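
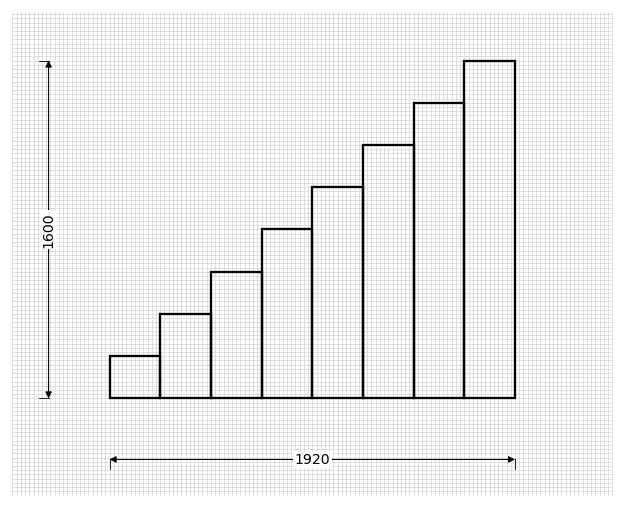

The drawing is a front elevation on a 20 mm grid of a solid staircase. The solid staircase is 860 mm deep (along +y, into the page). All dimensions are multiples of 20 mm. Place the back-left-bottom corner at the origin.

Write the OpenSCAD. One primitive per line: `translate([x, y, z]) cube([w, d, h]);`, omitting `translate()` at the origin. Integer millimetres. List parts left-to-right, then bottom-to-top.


cube([240, 860, 200]);
translate([240, 0, 0]) cube([240, 860, 400]);
translate([480, 0, 0]) cube([240, 860, 600]);
translate([720, 0, 0]) cube([240, 860, 800]);
translate([960, 0, 0]) cube([240, 860, 1000]);
translate([1200, 0, 0]) cube([240, 860, 1200]);
translate([1440, 0, 0]) cube([240, 860, 1400]);
translate([1680, 0, 0]) cube([240, 860, 1600]);


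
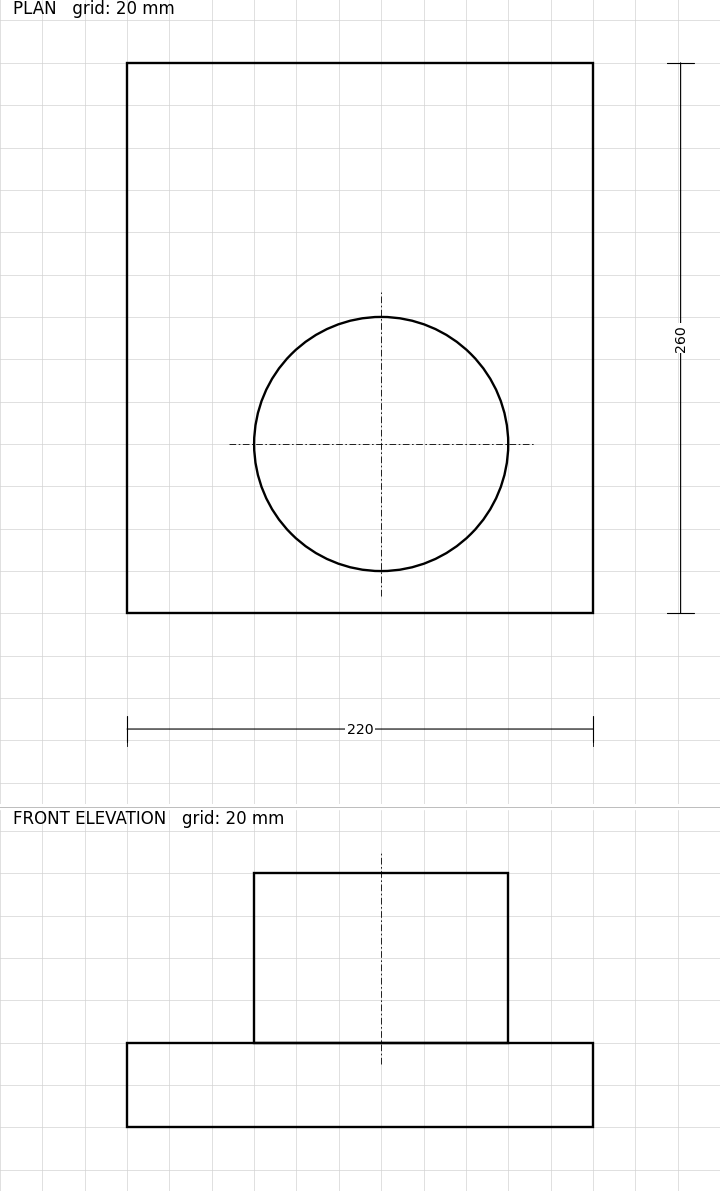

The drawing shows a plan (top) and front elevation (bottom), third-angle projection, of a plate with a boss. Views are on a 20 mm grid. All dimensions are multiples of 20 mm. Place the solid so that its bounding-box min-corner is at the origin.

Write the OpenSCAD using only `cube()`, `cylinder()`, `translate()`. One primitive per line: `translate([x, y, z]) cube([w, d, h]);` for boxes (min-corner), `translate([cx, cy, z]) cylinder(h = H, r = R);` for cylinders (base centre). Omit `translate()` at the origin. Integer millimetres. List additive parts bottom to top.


cube([220, 260, 40]);
translate([120, 80, 40]) cylinder(h = 80, r = 60);


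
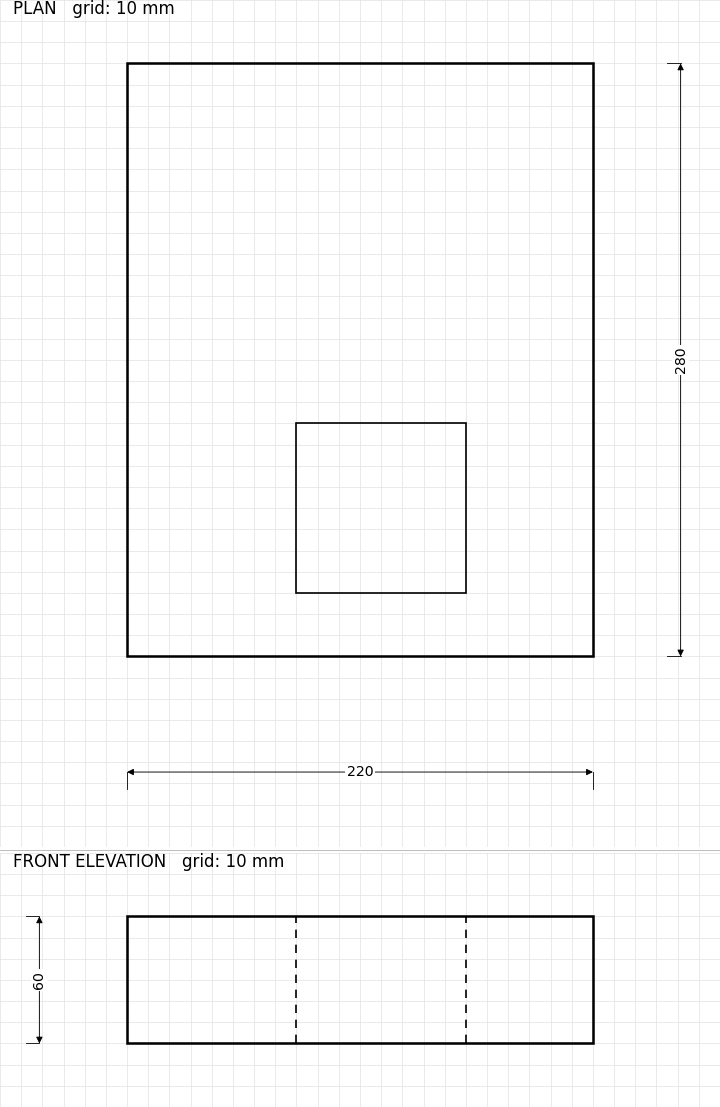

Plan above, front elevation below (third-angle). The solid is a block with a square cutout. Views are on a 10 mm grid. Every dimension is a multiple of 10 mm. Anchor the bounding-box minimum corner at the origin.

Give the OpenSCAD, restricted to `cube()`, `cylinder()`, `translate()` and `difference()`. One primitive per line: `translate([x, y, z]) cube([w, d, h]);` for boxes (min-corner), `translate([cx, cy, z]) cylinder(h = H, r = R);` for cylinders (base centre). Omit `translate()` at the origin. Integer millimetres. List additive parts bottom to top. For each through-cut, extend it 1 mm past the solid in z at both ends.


difference() {
  cube([220, 280, 60]);
  translate([80, 30, -1]) cube([80, 80, 62]);
}


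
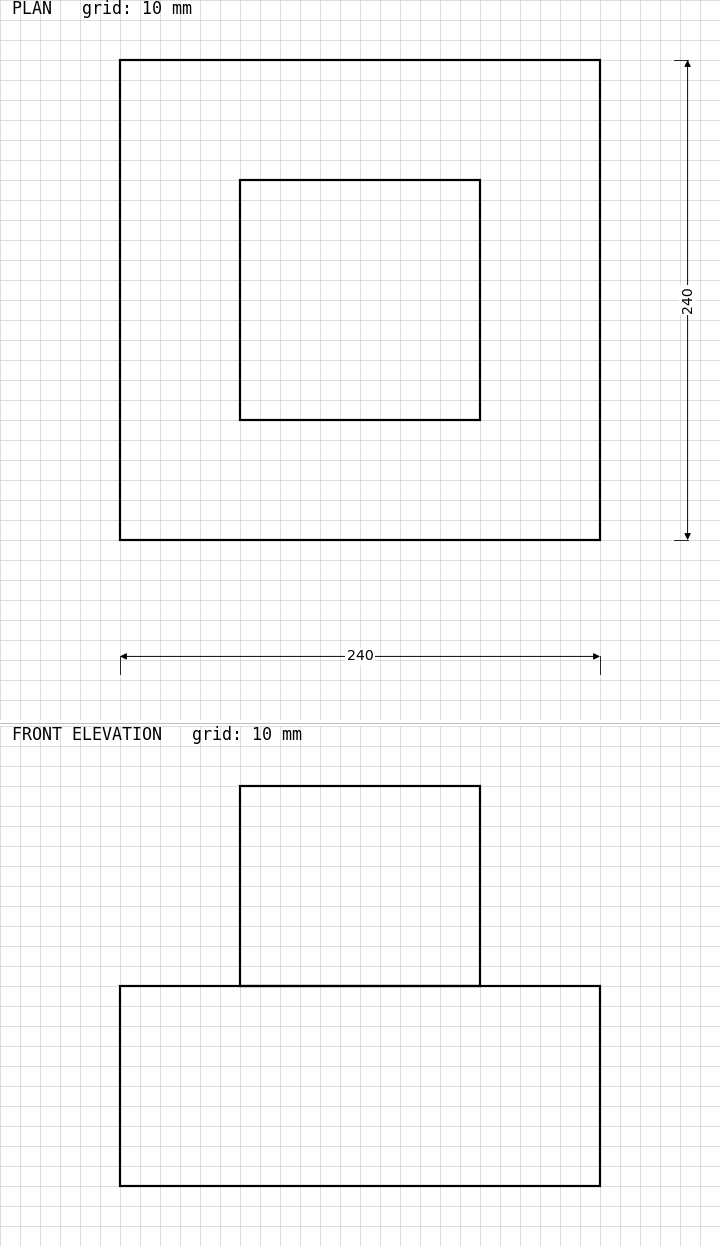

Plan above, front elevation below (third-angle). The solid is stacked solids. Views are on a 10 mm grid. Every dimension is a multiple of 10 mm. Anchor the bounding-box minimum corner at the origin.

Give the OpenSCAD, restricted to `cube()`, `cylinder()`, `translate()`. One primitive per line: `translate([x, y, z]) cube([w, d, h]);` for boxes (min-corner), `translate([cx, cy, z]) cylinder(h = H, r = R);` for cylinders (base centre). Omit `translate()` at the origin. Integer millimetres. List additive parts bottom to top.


cube([240, 240, 100]);
translate([60, 60, 100]) cube([120, 120, 100]);


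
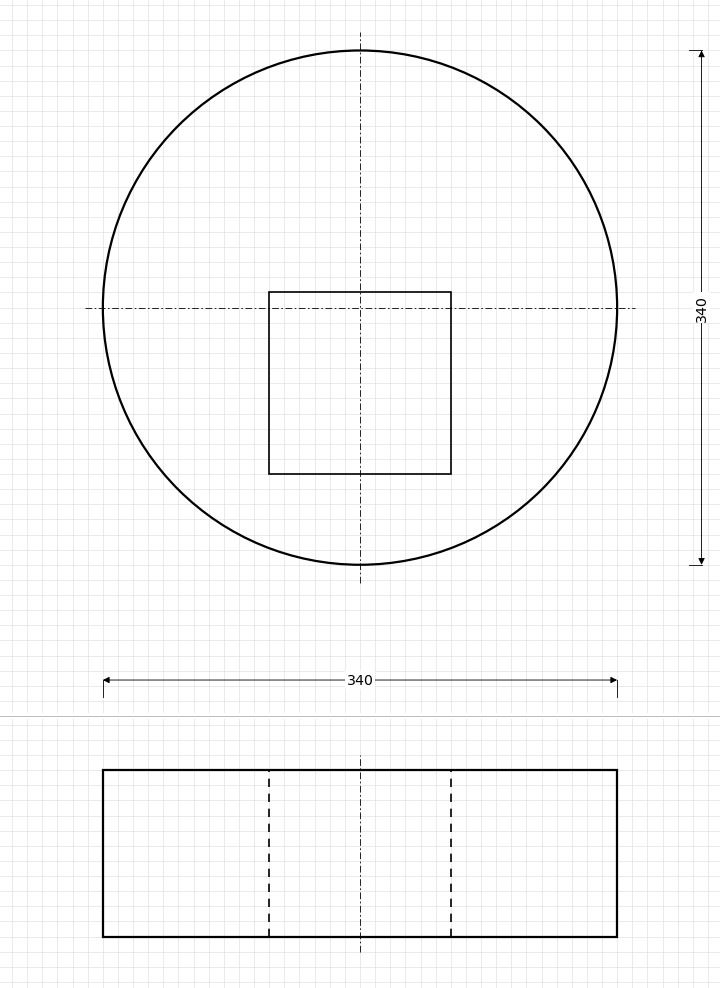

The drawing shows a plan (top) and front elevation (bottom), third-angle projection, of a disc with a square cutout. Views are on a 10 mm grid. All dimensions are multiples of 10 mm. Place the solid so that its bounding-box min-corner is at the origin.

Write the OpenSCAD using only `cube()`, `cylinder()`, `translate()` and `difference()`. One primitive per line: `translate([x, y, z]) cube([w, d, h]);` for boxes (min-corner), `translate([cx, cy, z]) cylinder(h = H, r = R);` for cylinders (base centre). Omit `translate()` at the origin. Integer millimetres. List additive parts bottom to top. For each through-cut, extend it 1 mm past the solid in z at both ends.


difference() {
  translate([170, 170, 0]) cylinder(h = 110, r = 170);
  translate([110, 60, -1]) cube([120, 120, 112]);
}


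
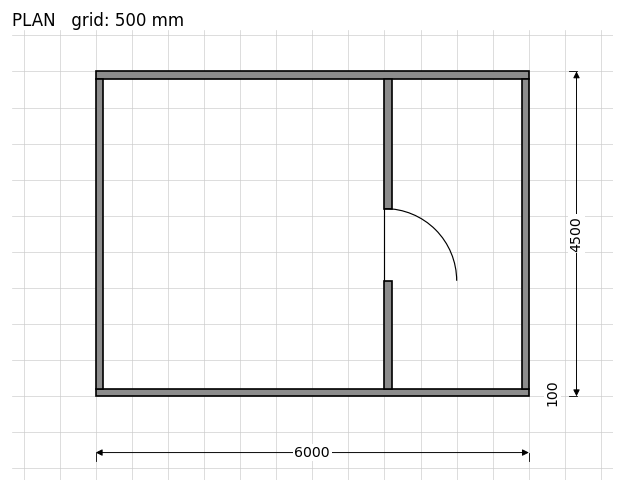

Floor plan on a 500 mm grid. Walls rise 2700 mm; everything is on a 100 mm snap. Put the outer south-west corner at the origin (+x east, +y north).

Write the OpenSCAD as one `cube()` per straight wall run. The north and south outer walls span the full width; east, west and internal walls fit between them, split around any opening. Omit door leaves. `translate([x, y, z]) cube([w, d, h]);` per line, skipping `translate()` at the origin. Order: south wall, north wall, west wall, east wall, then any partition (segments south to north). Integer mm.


cube([6000, 100, 2700]);
translate([0, 4400, 0]) cube([6000, 100, 2700]);
translate([0, 100, 0]) cube([100, 4300, 2700]);
translate([5900, 100, 0]) cube([100, 4300, 2700]);
translate([4000, 100, 0]) cube([100, 1500, 2700]);
translate([4000, 2600, 0]) cube([100, 1800, 2700]);


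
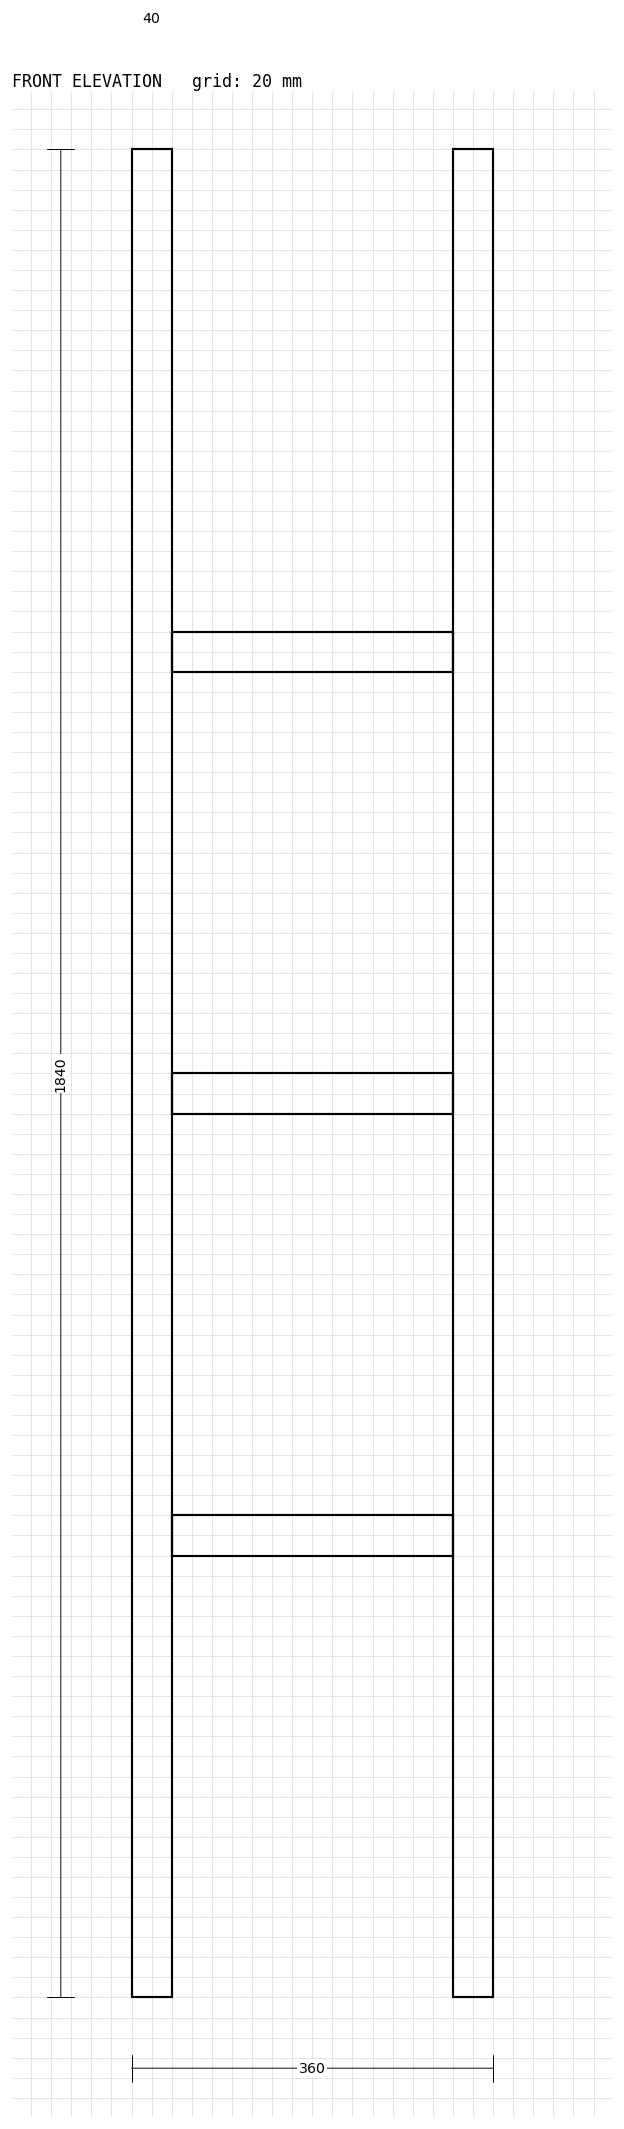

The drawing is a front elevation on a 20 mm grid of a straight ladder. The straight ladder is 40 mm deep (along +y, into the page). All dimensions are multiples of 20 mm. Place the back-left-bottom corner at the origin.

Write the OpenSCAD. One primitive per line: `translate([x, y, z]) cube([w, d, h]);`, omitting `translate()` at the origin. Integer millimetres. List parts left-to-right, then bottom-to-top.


cube([40, 40, 1840]);
translate([40, 0, 440]) cube([280, 40, 40]);
translate([40, 0, 880]) cube([280, 40, 40]);
translate([40, 0, 1320]) cube([280, 40, 40]);
translate([320, 0, 0]) cube([40, 40, 1840]);


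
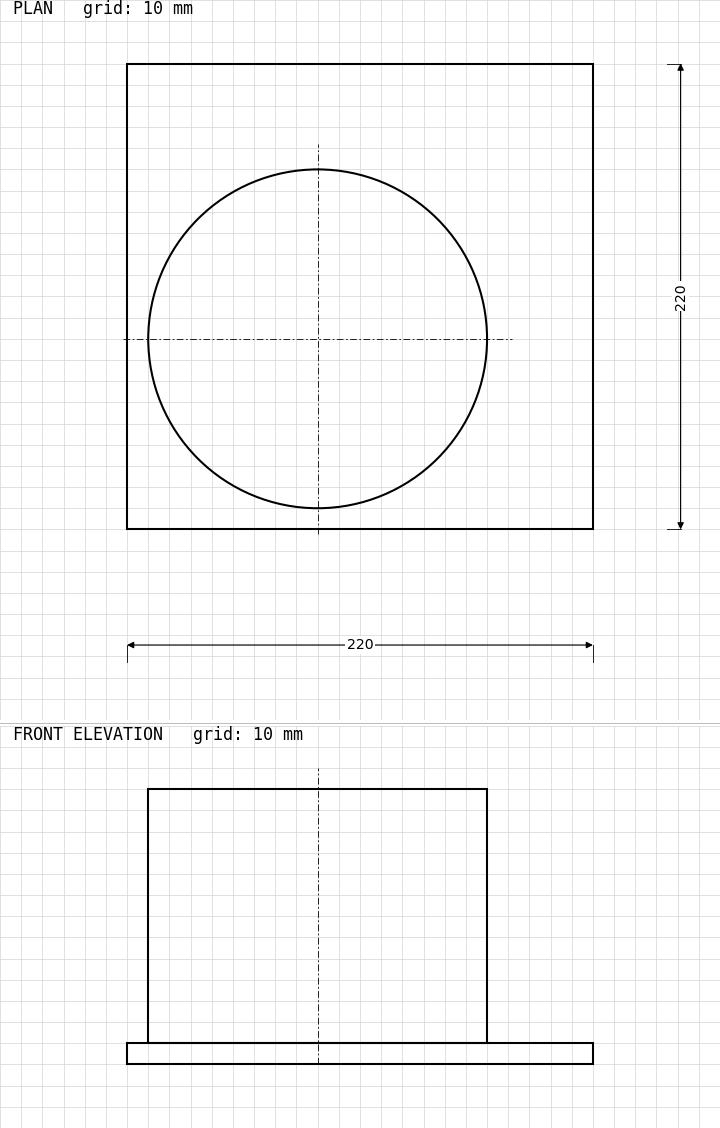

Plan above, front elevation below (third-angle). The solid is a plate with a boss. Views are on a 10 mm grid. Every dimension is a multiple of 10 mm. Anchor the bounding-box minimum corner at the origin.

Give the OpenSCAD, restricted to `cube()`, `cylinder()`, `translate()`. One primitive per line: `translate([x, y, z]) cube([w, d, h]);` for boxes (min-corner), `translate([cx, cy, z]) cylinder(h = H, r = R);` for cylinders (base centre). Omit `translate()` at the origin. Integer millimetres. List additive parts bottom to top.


cube([220, 220, 10]);
translate([90, 90, 10]) cylinder(h = 120, r = 80);


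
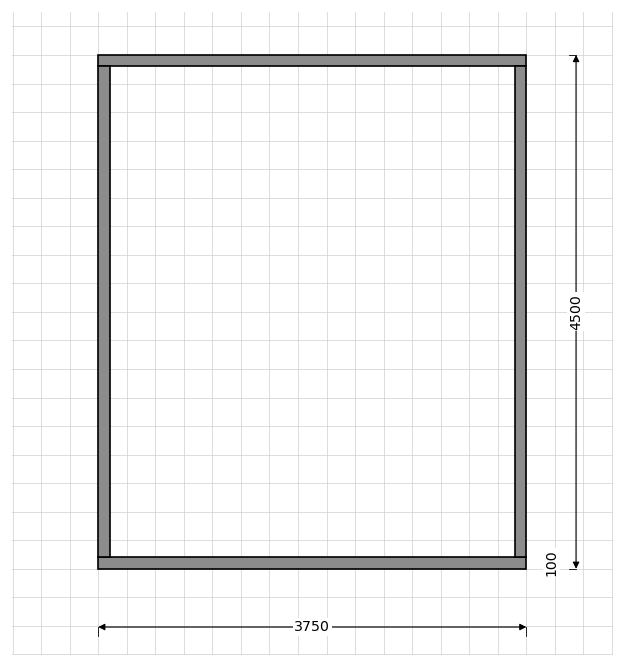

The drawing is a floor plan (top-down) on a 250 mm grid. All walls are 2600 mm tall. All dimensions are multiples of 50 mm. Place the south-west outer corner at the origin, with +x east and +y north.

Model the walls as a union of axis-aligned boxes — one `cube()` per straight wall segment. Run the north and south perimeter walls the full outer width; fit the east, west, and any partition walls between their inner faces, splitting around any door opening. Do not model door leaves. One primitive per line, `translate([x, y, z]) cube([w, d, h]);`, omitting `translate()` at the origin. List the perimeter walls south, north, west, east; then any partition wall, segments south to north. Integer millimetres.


cube([3750, 100, 2600]);
translate([0, 4400, 0]) cube([3750, 100, 2600]);
translate([0, 100, 0]) cube([100, 4300, 2600]);
translate([3650, 100, 0]) cube([100, 4300, 2600]);


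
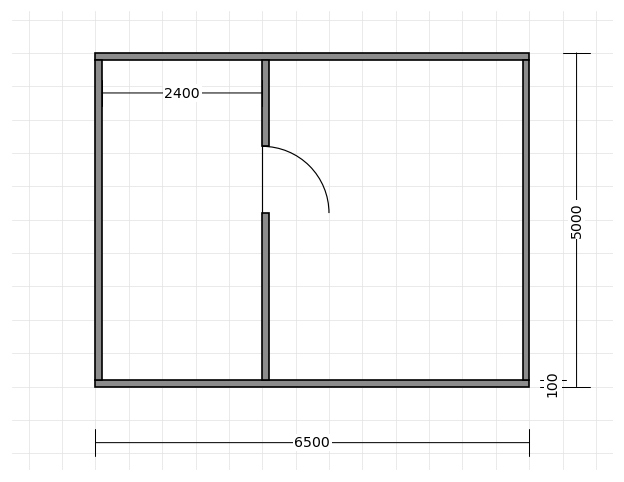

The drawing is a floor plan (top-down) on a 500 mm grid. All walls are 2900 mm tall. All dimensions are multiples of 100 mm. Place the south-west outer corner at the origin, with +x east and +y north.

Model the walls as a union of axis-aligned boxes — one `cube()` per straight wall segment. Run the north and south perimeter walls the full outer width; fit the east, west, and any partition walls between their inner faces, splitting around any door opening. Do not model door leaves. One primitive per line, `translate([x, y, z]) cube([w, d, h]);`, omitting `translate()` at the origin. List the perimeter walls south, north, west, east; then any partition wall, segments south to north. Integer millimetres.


cube([6500, 100, 2900]);
translate([0, 4900, 0]) cube([6500, 100, 2900]);
translate([0, 100, 0]) cube([100, 4800, 2900]);
translate([6400, 100, 0]) cube([100, 4800, 2900]);
translate([2500, 100, 0]) cube([100, 2500, 2900]);
translate([2500, 3600, 0]) cube([100, 1300, 2900]);


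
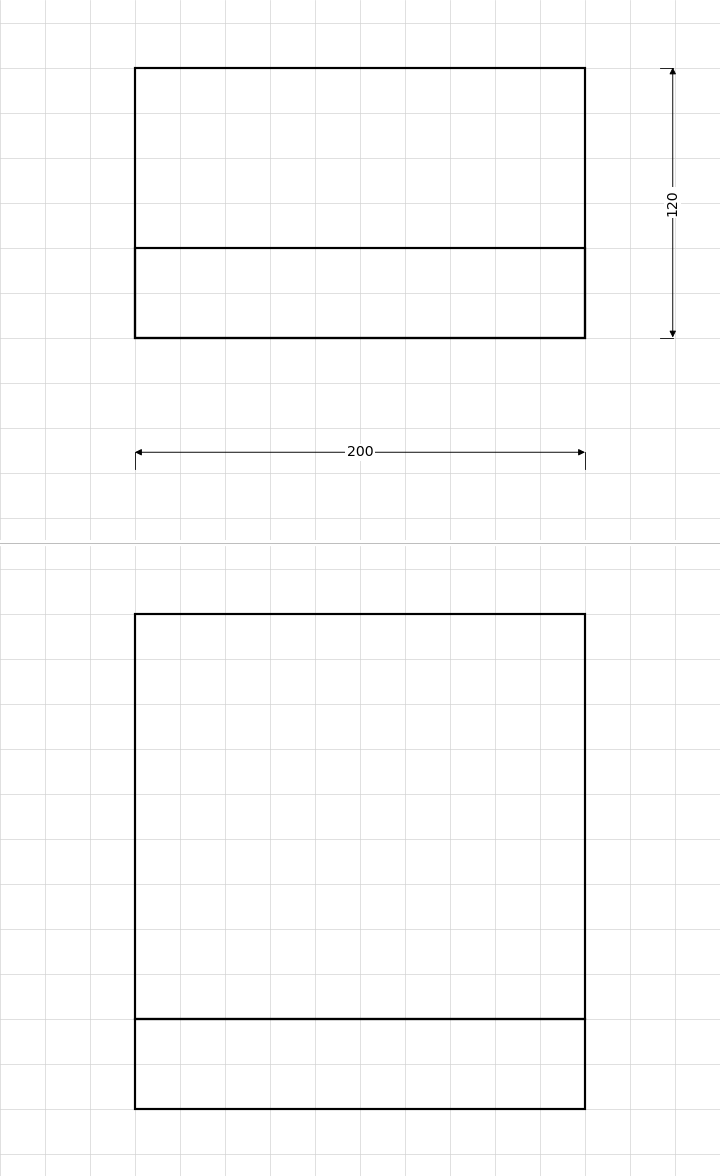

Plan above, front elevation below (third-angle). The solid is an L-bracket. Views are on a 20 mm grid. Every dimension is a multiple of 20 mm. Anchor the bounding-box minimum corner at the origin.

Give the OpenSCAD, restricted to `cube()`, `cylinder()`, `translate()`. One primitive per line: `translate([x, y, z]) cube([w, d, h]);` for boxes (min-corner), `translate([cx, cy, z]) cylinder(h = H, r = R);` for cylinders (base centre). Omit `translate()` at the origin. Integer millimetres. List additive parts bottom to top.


cube([200, 120, 40]);
translate([0, 0, 40]) cube([200, 40, 180]);


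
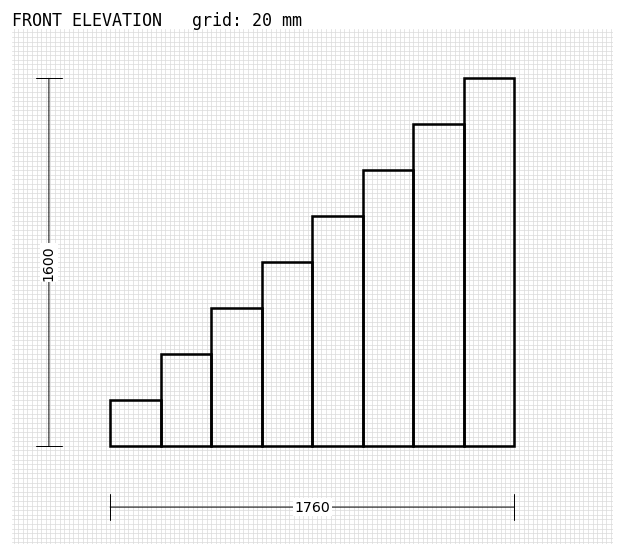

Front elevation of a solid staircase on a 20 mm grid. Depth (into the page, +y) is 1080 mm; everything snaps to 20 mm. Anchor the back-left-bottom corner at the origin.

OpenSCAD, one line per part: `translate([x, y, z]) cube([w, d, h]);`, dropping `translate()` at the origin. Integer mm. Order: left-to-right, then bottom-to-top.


cube([220, 1080, 200]);
translate([220, 0, 0]) cube([220, 1080, 400]);
translate([440, 0, 0]) cube([220, 1080, 600]);
translate([660, 0, 0]) cube([220, 1080, 800]);
translate([880, 0, 0]) cube([220, 1080, 1000]);
translate([1100, 0, 0]) cube([220, 1080, 1200]);
translate([1320, 0, 0]) cube([220, 1080, 1400]);
translate([1540, 0, 0]) cube([220, 1080, 1600]);


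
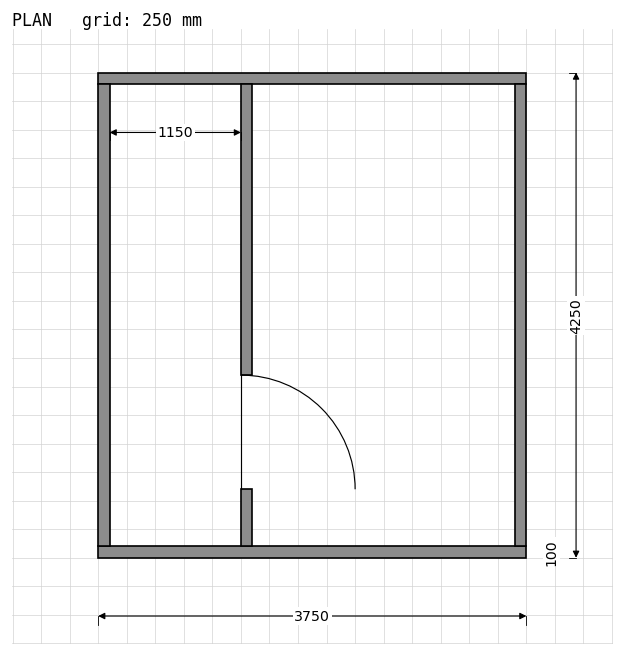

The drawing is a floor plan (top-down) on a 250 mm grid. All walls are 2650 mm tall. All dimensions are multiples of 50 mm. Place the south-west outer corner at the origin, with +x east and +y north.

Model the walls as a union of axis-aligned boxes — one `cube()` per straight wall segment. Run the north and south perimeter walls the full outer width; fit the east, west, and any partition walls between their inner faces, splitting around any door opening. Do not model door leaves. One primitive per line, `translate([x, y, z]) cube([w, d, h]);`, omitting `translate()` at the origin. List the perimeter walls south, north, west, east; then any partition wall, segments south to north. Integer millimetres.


cube([3750, 100, 2650]);
translate([0, 4150, 0]) cube([3750, 100, 2650]);
translate([0, 100, 0]) cube([100, 4050, 2650]);
translate([3650, 100, 0]) cube([100, 4050, 2650]);
translate([1250, 100, 0]) cube([100, 500, 2650]);
translate([1250, 1600, 0]) cube([100, 2550, 2650]);


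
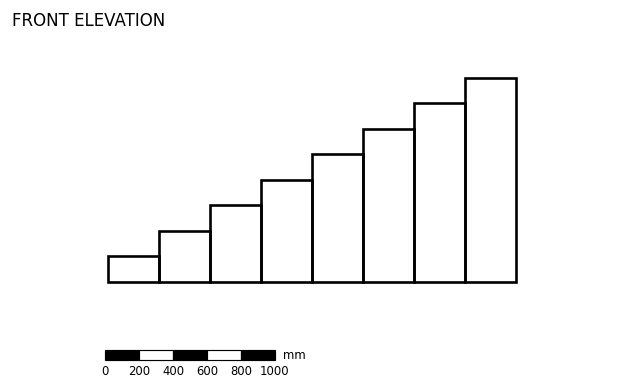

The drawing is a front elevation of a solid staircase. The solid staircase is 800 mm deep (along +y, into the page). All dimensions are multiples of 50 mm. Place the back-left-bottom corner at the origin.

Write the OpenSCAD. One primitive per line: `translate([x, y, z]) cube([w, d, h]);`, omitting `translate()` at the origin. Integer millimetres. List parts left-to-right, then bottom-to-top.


cube([300, 800, 150]);
translate([300, 0, 0]) cube([300, 800, 300]);
translate([600, 0, 0]) cube([300, 800, 450]);
translate([900, 0, 0]) cube([300, 800, 600]);
translate([1200, 0, 0]) cube([300, 800, 750]);
translate([1500, 0, 0]) cube([300, 800, 900]);
translate([1800, 0, 0]) cube([300, 800, 1050]);
translate([2100, 0, 0]) cube([300, 800, 1200]);


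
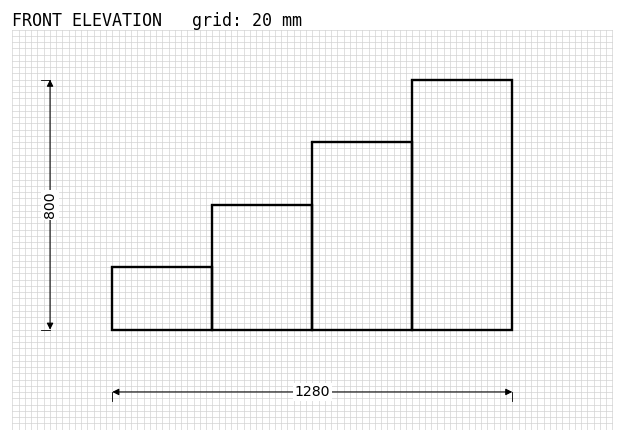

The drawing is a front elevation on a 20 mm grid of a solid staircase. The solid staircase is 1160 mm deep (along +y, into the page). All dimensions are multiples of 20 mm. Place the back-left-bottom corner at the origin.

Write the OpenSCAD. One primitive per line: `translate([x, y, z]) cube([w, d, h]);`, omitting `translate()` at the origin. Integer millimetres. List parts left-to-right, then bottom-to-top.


cube([320, 1160, 200]);
translate([320, 0, 0]) cube([320, 1160, 400]);
translate([640, 0, 0]) cube([320, 1160, 600]);
translate([960, 0, 0]) cube([320, 1160, 800]);


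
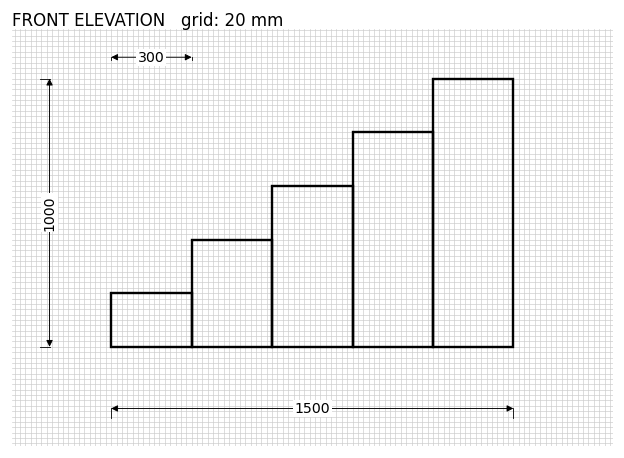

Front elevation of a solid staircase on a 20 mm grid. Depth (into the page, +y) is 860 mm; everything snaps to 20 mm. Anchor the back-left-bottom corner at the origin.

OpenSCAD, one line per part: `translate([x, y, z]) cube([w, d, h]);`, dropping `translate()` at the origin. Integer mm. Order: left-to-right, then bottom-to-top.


cube([300, 860, 200]);
translate([300, 0, 0]) cube([300, 860, 400]);
translate([600, 0, 0]) cube([300, 860, 600]);
translate([900, 0, 0]) cube([300, 860, 800]);
translate([1200, 0, 0]) cube([300, 860, 1000]);


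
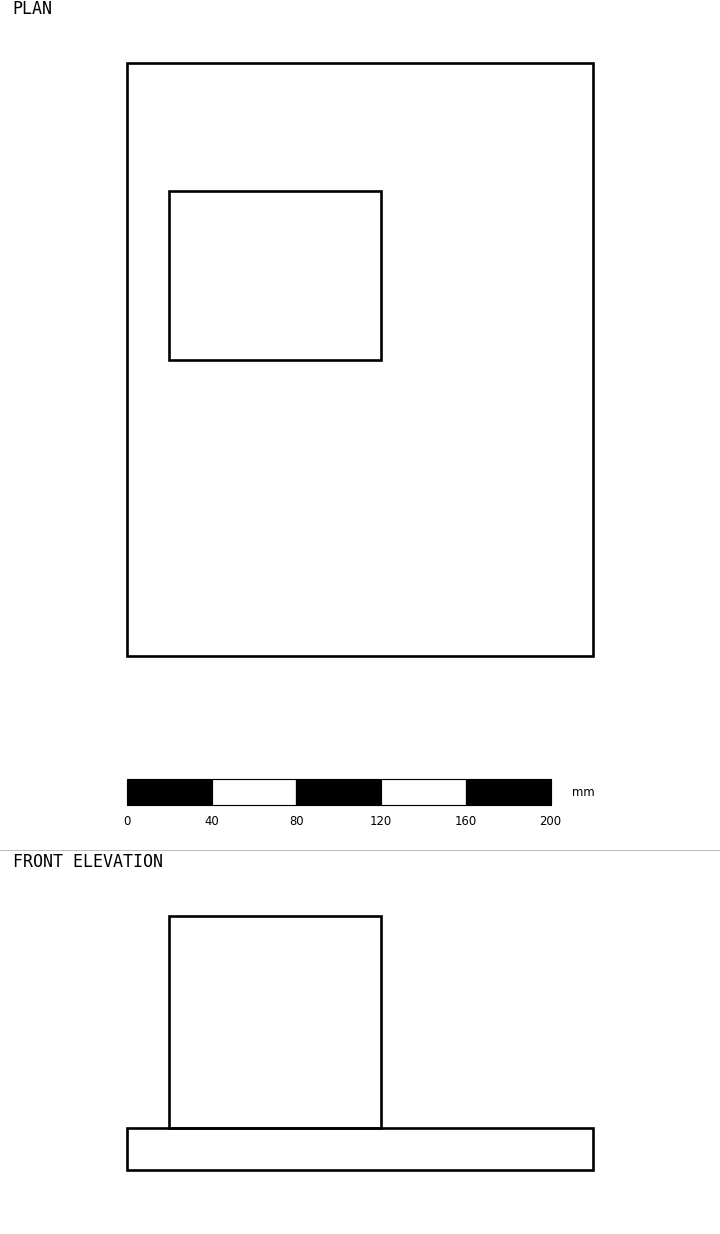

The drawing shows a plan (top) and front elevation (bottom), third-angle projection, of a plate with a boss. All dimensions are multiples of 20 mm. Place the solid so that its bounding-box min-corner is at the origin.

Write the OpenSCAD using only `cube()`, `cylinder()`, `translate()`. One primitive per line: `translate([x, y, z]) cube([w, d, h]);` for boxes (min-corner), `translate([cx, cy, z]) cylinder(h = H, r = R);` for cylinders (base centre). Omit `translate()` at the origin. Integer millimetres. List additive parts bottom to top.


cube([220, 280, 20]);
translate([20, 140, 20]) cube([100, 80, 100]);


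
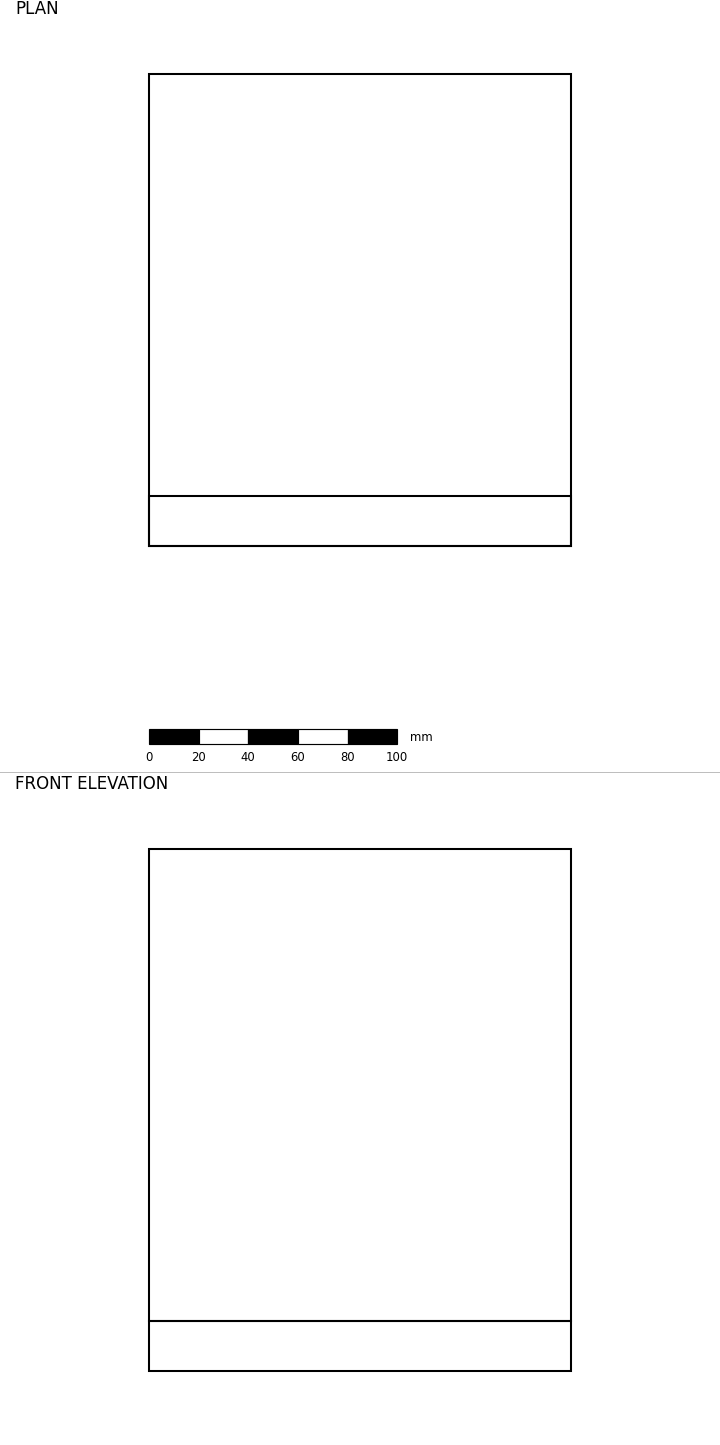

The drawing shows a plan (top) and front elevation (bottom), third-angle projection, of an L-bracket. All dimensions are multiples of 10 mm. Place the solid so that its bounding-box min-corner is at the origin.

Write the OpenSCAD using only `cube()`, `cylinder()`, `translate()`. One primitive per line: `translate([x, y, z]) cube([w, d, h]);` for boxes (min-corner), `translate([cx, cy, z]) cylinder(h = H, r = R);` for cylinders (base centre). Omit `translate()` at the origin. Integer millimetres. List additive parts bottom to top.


cube([170, 190, 20]);
translate([0, 0, 20]) cube([170, 20, 190]);


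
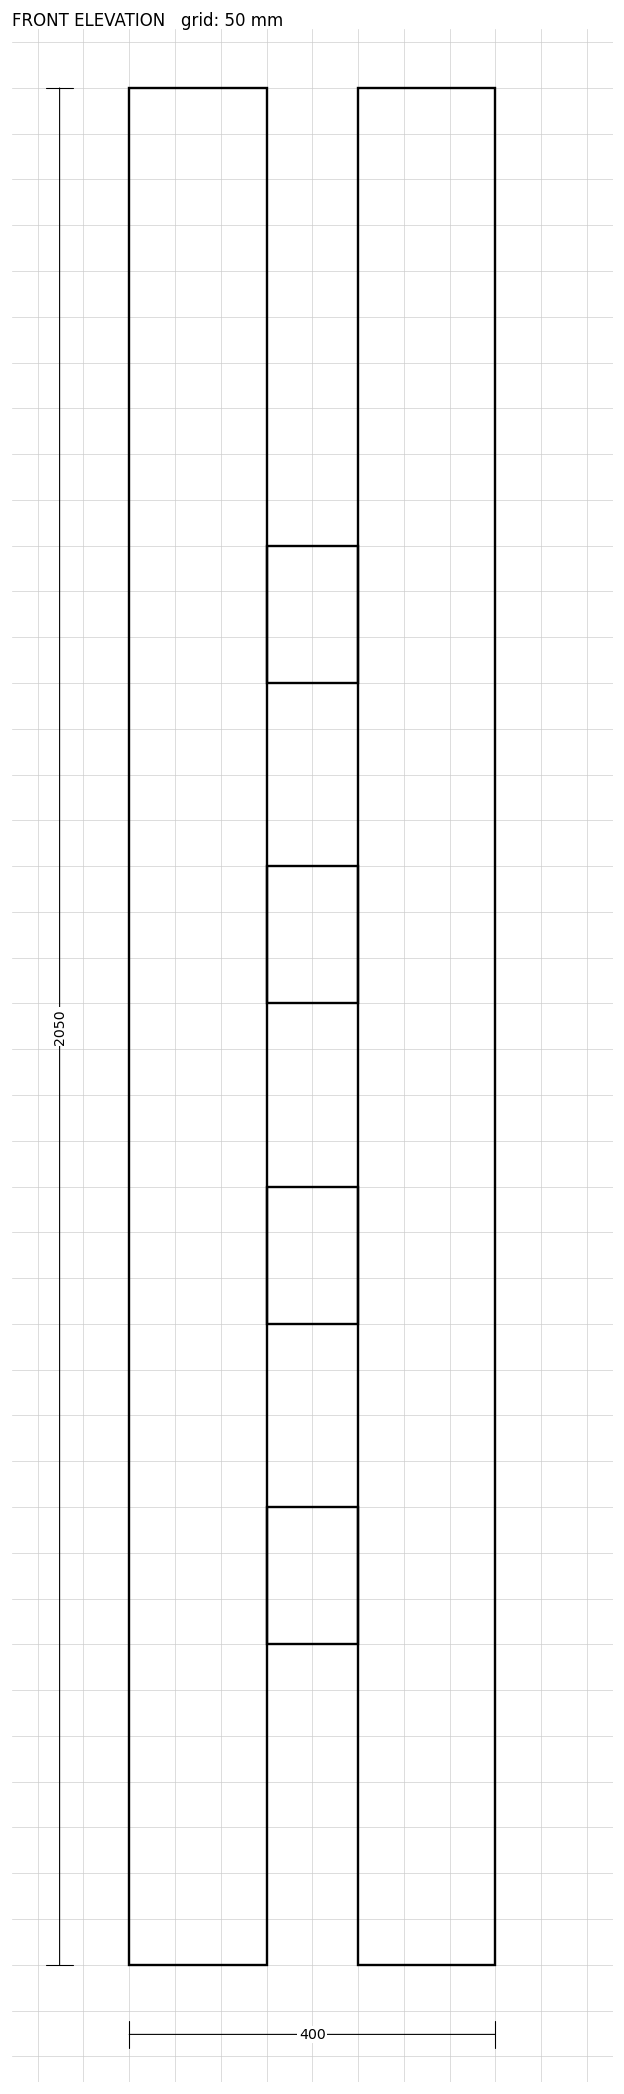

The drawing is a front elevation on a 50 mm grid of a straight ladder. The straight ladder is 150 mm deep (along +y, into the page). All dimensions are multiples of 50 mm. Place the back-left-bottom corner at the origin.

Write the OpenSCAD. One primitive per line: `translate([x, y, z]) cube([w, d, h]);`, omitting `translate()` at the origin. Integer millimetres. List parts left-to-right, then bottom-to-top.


cube([150, 150, 2050]);
translate([150, 0, 350]) cube([100, 150, 150]);
translate([150, 0, 700]) cube([100, 150, 150]);
translate([150, 0, 1050]) cube([100, 150, 150]);
translate([150, 0, 1400]) cube([100, 150, 150]);
translate([250, 0, 0]) cube([150, 150, 2050]);


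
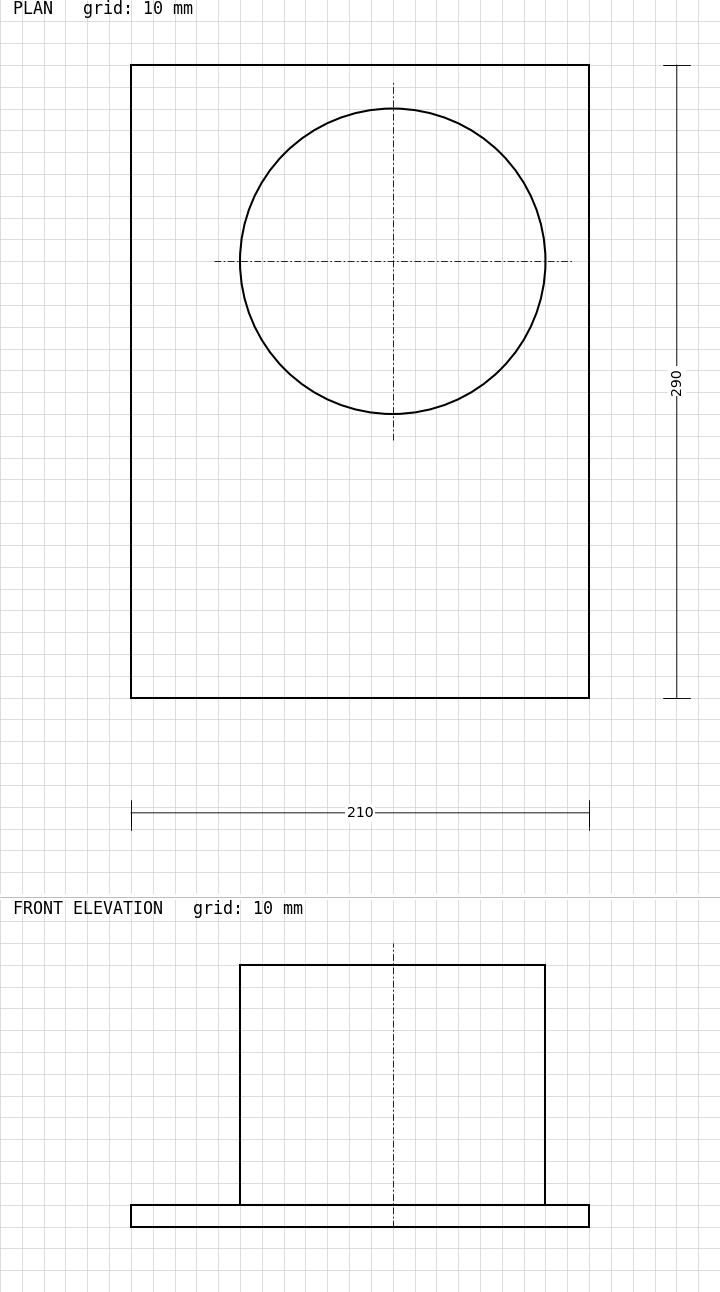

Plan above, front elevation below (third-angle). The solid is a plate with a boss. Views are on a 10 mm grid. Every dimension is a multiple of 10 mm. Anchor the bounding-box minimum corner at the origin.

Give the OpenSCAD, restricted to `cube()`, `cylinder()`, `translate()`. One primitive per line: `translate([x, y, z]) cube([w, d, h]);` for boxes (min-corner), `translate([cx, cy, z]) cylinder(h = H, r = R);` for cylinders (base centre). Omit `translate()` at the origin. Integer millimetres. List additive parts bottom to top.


cube([210, 290, 10]);
translate([120, 200, 10]) cylinder(h = 110, r = 70);


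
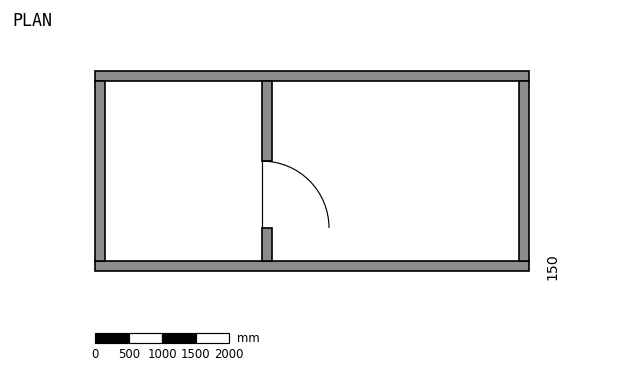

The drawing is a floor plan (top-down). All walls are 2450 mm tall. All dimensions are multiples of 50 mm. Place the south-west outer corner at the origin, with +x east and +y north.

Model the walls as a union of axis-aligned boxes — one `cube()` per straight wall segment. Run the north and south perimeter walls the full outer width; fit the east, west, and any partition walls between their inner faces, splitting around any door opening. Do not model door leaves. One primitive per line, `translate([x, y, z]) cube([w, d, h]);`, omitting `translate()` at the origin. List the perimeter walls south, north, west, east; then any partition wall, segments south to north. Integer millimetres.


cube([6500, 150, 2450]);
translate([0, 2850, 0]) cube([6500, 150, 2450]);
translate([0, 150, 0]) cube([150, 2700, 2450]);
translate([6350, 150, 0]) cube([150, 2700, 2450]);
translate([2500, 150, 0]) cube([150, 500, 2450]);
translate([2500, 1650, 0]) cube([150, 1200, 2450]);


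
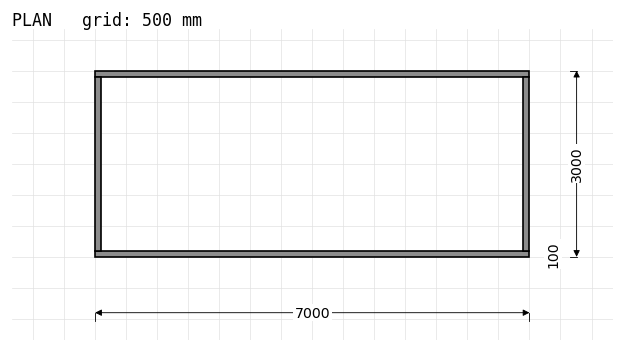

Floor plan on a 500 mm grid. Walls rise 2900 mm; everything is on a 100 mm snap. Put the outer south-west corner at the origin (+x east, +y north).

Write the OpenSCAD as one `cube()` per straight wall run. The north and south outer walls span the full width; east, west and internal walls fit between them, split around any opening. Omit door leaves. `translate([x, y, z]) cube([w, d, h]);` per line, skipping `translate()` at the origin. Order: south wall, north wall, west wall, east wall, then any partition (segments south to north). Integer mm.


cube([7000, 100, 2900]);
translate([0, 2900, 0]) cube([7000, 100, 2900]);
translate([0, 100, 0]) cube([100, 2800, 2900]);
translate([6900, 100, 0]) cube([100, 2800, 2900]);


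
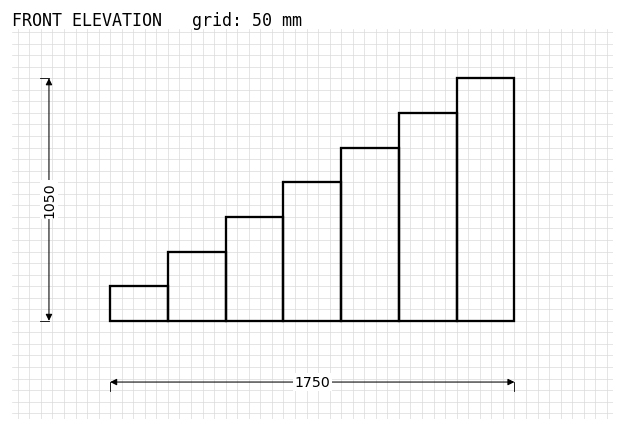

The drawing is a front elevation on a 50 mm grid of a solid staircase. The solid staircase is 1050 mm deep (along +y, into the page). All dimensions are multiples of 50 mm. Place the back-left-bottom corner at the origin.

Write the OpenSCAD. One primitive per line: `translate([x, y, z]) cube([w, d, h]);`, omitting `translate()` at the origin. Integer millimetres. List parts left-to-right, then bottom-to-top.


cube([250, 1050, 150]);
translate([250, 0, 0]) cube([250, 1050, 300]);
translate([500, 0, 0]) cube([250, 1050, 450]);
translate([750, 0, 0]) cube([250, 1050, 600]);
translate([1000, 0, 0]) cube([250, 1050, 750]);
translate([1250, 0, 0]) cube([250, 1050, 900]);
translate([1500, 0, 0]) cube([250, 1050, 1050]);


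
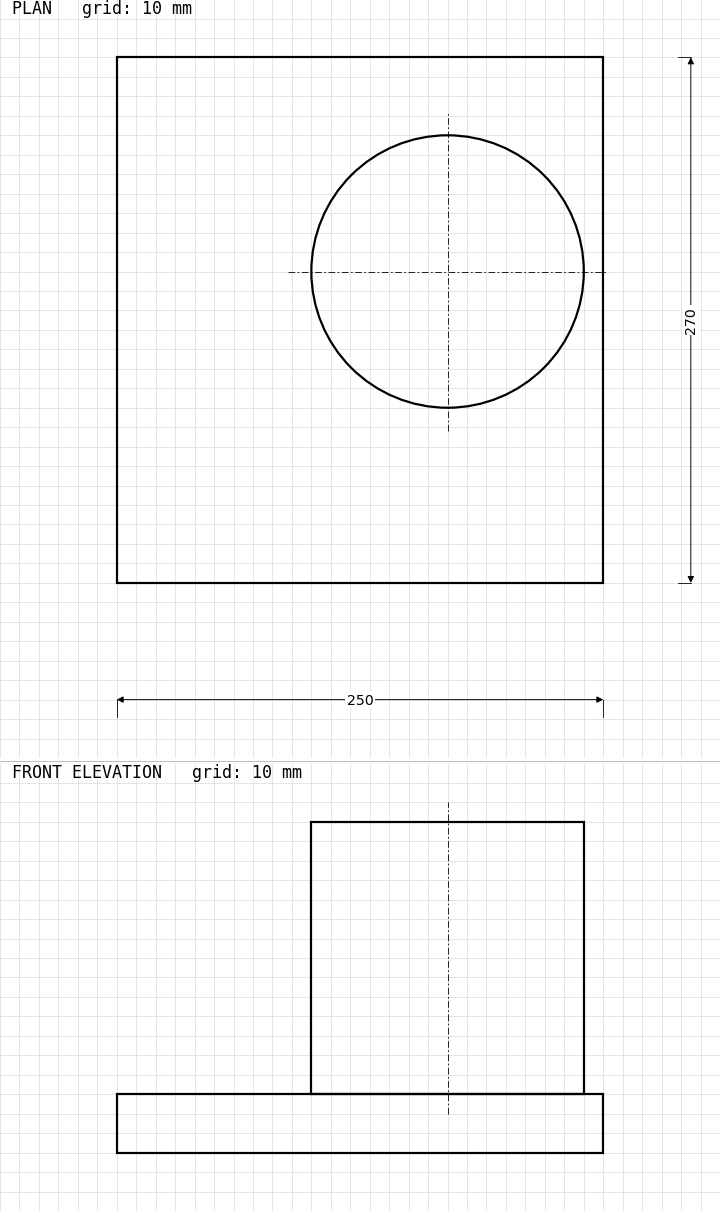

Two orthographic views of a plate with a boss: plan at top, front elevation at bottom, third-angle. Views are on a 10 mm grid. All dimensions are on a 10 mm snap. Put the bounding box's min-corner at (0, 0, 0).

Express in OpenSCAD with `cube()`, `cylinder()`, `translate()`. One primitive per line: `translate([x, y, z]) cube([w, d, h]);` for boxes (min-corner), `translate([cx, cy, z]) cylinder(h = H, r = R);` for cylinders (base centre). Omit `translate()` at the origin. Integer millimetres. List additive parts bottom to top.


cube([250, 270, 30]);
translate([170, 160, 30]) cylinder(h = 140, r = 70);


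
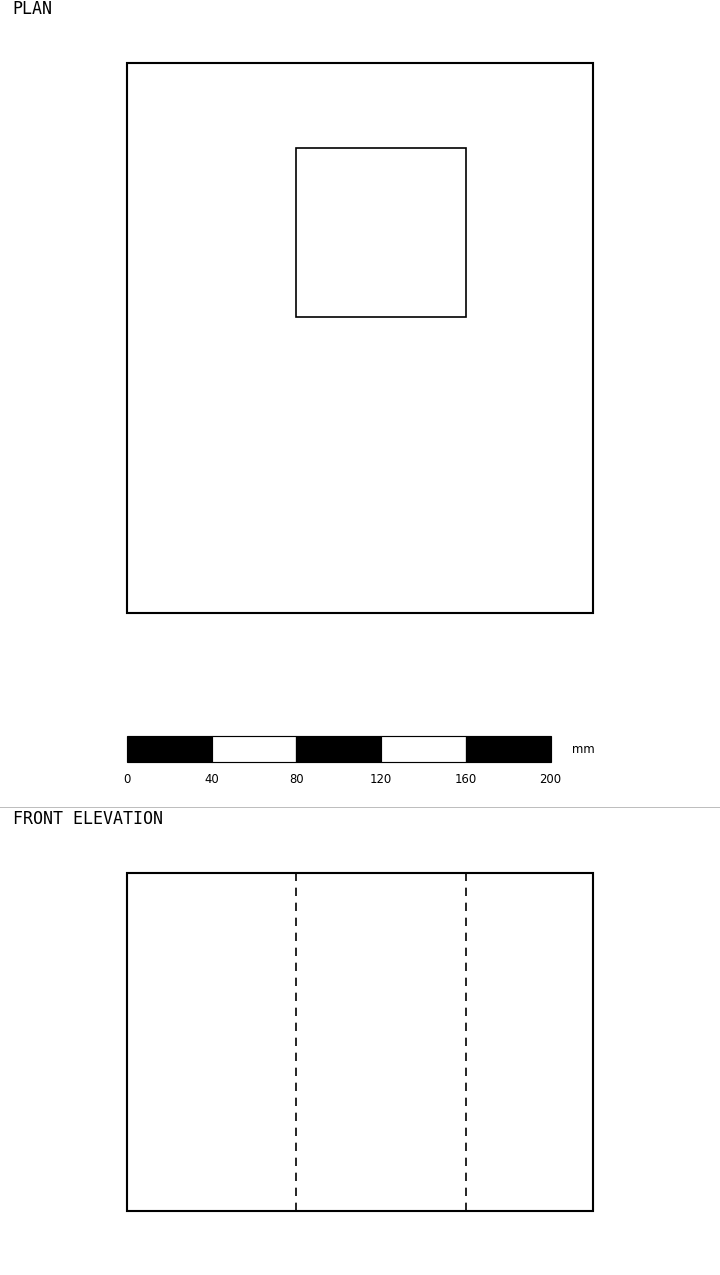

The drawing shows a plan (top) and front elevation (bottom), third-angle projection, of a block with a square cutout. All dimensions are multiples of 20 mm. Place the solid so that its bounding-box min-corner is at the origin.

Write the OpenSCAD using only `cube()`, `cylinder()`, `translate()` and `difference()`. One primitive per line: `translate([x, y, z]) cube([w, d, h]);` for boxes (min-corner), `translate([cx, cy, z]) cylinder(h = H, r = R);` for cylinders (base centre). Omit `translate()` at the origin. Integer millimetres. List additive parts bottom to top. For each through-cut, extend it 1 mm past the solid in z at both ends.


difference() {
  cube([220, 260, 160]);
  translate([80, 140, -1]) cube([80, 80, 162]);
}


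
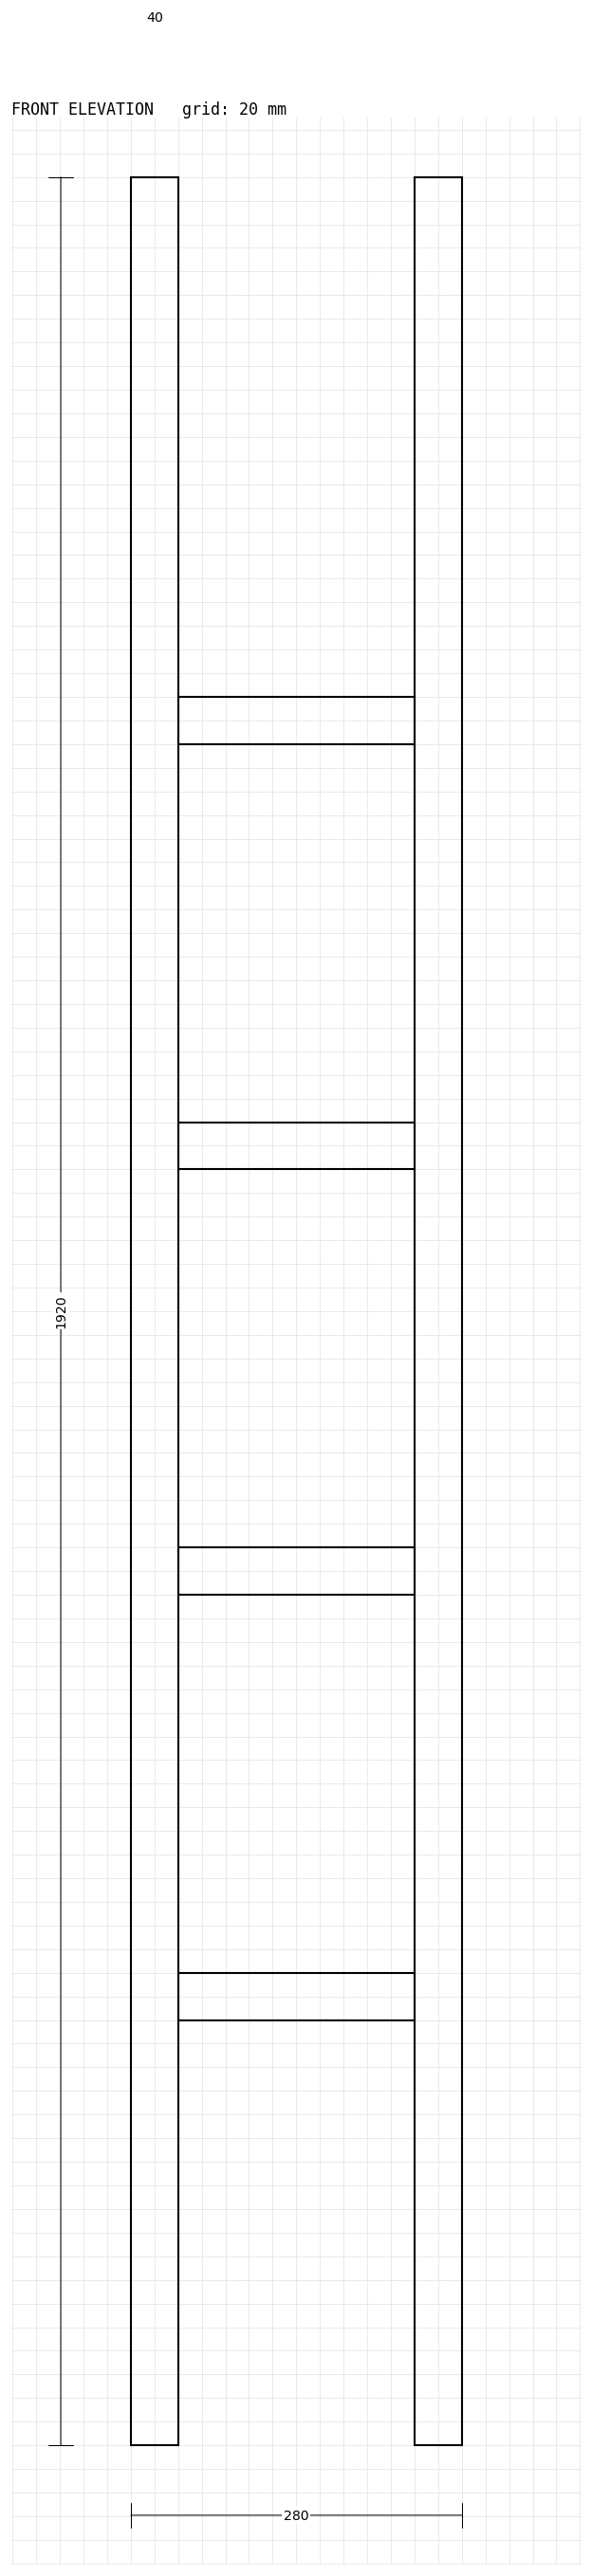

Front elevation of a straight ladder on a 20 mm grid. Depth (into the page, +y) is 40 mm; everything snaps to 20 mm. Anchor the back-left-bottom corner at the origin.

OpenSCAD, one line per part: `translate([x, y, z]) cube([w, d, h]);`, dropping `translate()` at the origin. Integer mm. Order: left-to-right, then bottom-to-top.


cube([40, 40, 1920]);
translate([40, 0, 360]) cube([200, 40, 40]);
translate([40, 0, 720]) cube([200, 40, 40]);
translate([40, 0, 1080]) cube([200, 40, 40]);
translate([40, 0, 1440]) cube([200, 40, 40]);
translate([240, 0, 0]) cube([40, 40, 1920]);


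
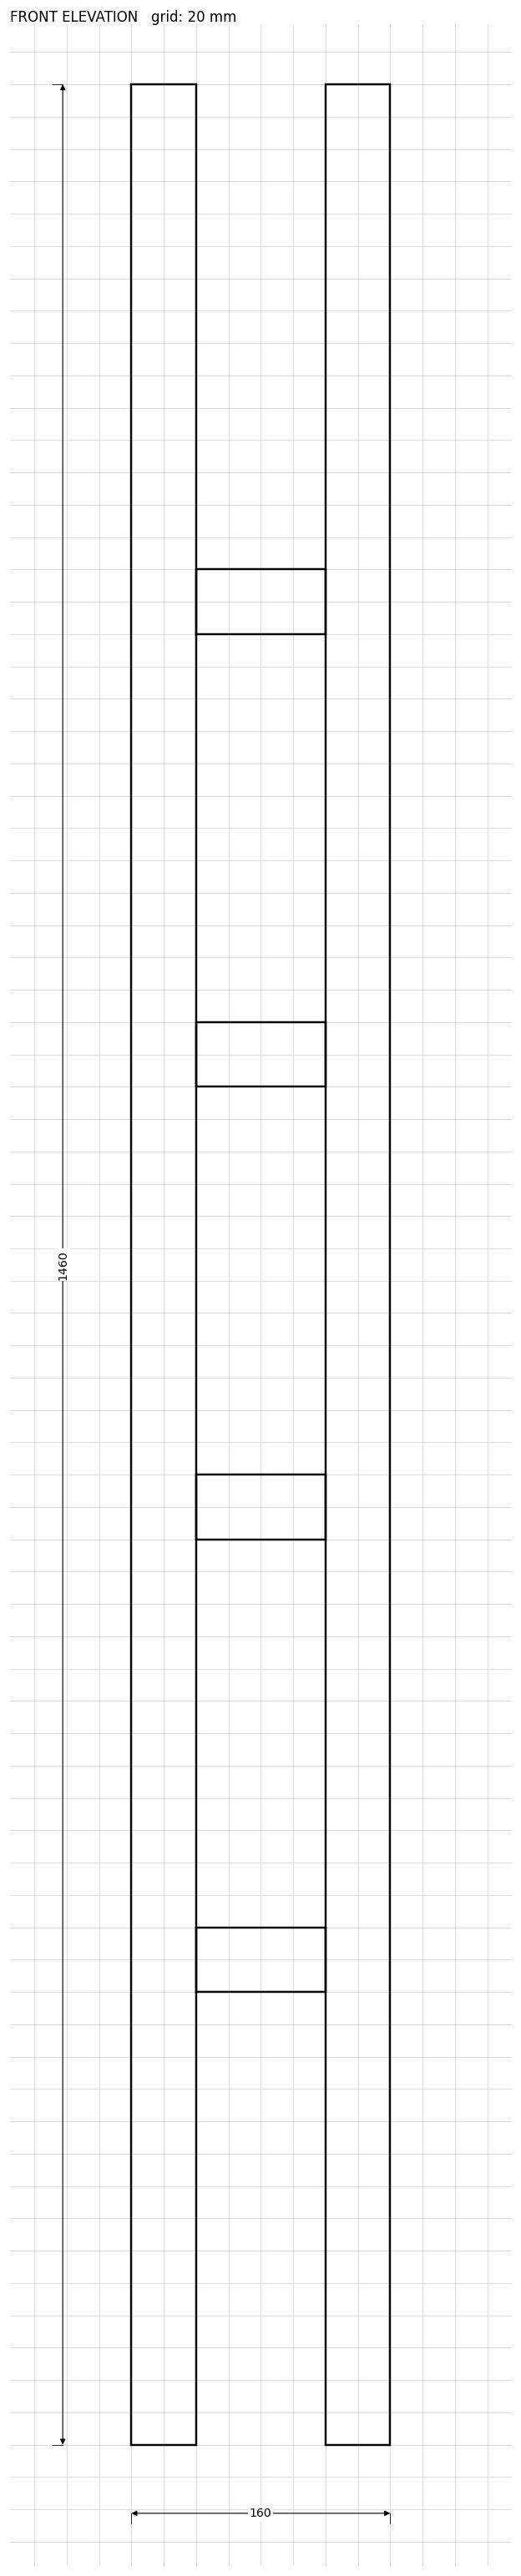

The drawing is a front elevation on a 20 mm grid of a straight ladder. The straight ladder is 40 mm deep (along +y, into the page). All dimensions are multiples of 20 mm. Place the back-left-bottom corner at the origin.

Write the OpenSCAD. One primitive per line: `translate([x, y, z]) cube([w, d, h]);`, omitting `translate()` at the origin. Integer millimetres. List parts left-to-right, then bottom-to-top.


cube([40, 40, 1460]);
translate([40, 0, 280]) cube([80, 40, 40]);
translate([40, 0, 560]) cube([80, 40, 40]);
translate([40, 0, 840]) cube([80, 40, 40]);
translate([40, 0, 1120]) cube([80, 40, 40]);
translate([120, 0, 0]) cube([40, 40, 1460]);


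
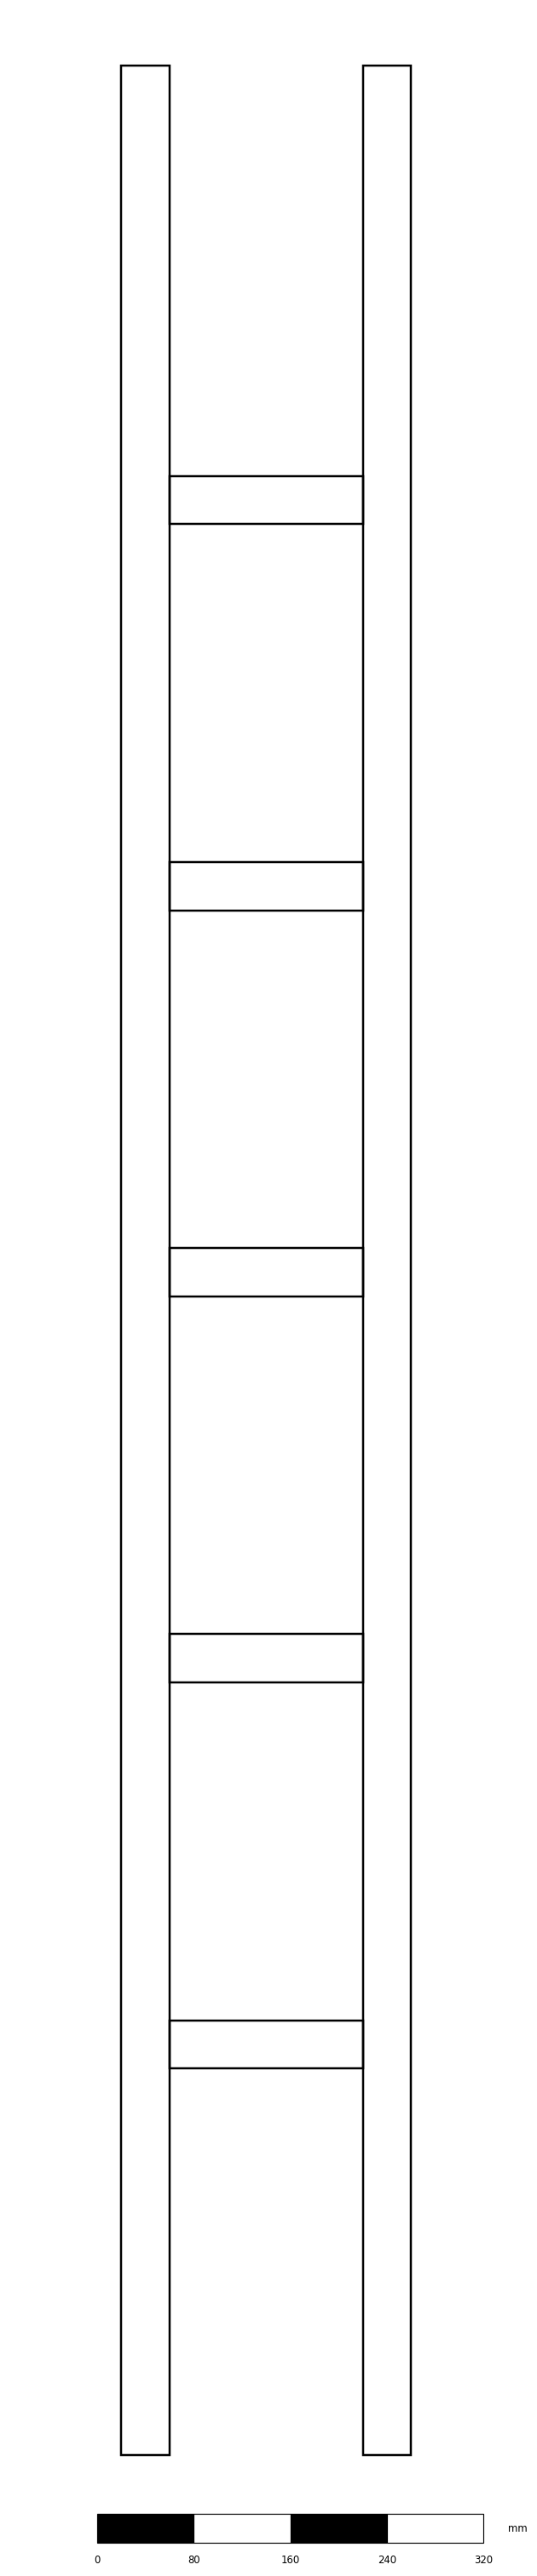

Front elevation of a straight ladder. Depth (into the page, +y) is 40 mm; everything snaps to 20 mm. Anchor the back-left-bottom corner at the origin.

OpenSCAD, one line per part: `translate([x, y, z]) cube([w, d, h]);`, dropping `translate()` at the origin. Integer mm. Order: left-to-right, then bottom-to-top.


cube([40, 40, 1980]);
translate([40, 0, 320]) cube([160, 40, 40]);
translate([40, 0, 640]) cube([160, 40, 40]);
translate([40, 0, 960]) cube([160, 40, 40]);
translate([40, 0, 1280]) cube([160, 40, 40]);
translate([40, 0, 1600]) cube([160, 40, 40]);
translate([200, 0, 0]) cube([40, 40, 1980]);


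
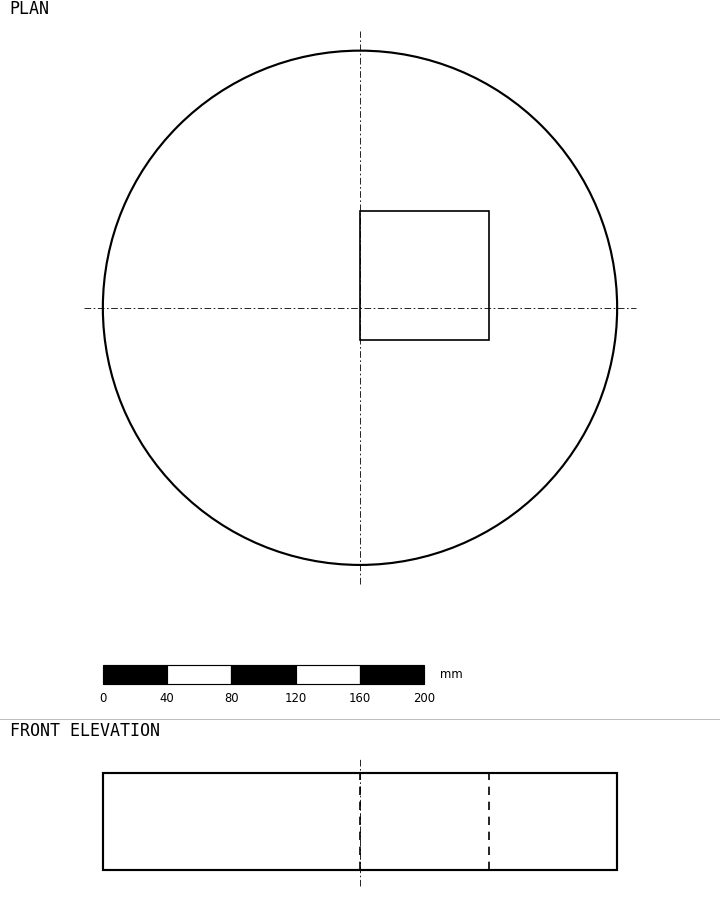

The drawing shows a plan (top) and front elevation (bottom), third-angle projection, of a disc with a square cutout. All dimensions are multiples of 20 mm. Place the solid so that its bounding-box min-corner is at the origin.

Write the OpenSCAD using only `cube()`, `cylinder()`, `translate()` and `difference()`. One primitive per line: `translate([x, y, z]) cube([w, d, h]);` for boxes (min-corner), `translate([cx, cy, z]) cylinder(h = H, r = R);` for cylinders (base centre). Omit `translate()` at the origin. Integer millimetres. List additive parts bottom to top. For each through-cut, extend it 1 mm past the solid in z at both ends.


difference() {
  translate([160, 160, 0]) cylinder(h = 60, r = 160);
  translate([160, 140, -1]) cube([80, 80, 62]);
}


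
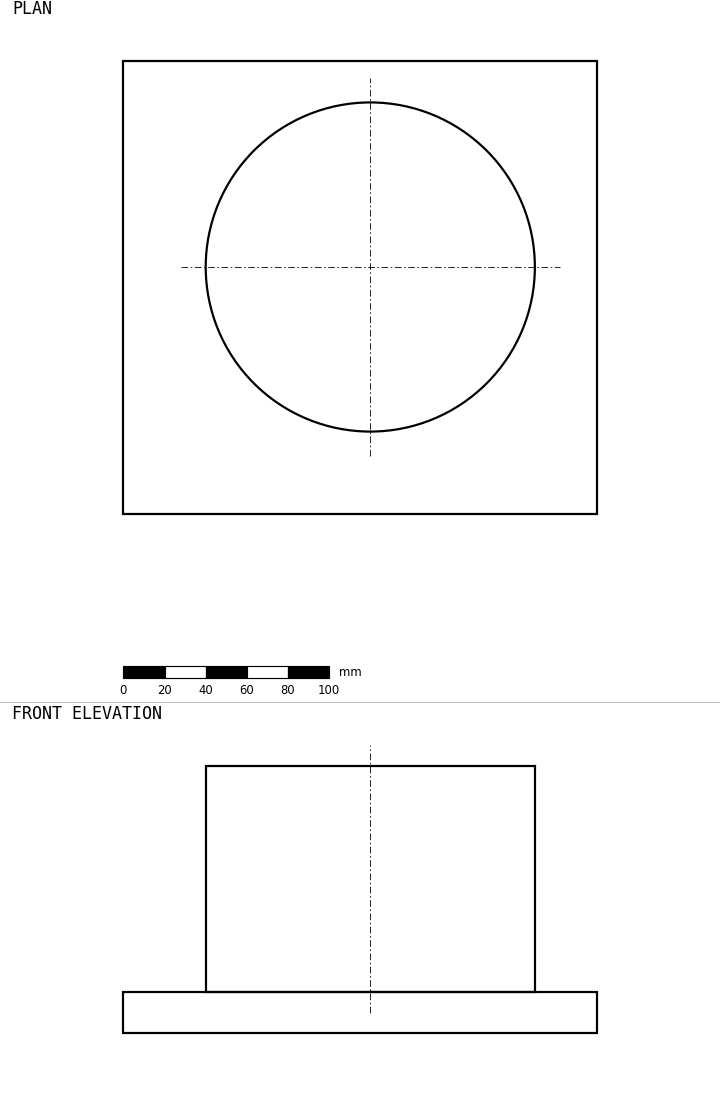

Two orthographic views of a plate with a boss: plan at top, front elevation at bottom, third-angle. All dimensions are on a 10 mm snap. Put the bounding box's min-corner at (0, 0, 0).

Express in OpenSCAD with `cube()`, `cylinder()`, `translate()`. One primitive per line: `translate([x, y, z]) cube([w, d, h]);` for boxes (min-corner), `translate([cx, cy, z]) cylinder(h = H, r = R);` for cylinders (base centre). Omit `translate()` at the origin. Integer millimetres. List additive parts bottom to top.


cube([230, 220, 20]);
translate([120, 120, 20]) cylinder(h = 110, r = 80);


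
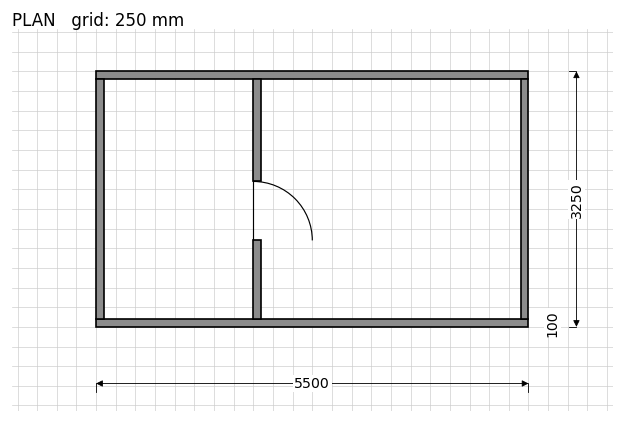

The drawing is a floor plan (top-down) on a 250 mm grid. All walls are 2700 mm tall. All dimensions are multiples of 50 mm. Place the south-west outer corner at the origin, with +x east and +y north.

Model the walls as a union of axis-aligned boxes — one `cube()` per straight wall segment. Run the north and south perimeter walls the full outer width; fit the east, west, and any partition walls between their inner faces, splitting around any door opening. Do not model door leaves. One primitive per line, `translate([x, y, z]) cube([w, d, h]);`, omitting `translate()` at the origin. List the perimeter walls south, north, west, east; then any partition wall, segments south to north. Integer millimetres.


cube([5500, 100, 2700]);
translate([0, 3150, 0]) cube([5500, 100, 2700]);
translate([0, 100, 0]) cube([100, 3050, 2700]);
translate([5400, 100, 0]) cube([100, 3050, 2700]);
translate([2000, 100, 0]) cube([100, 1000, 2700]);
translate([2000, 1850, 0]) cube([100, 1300, 2700]);


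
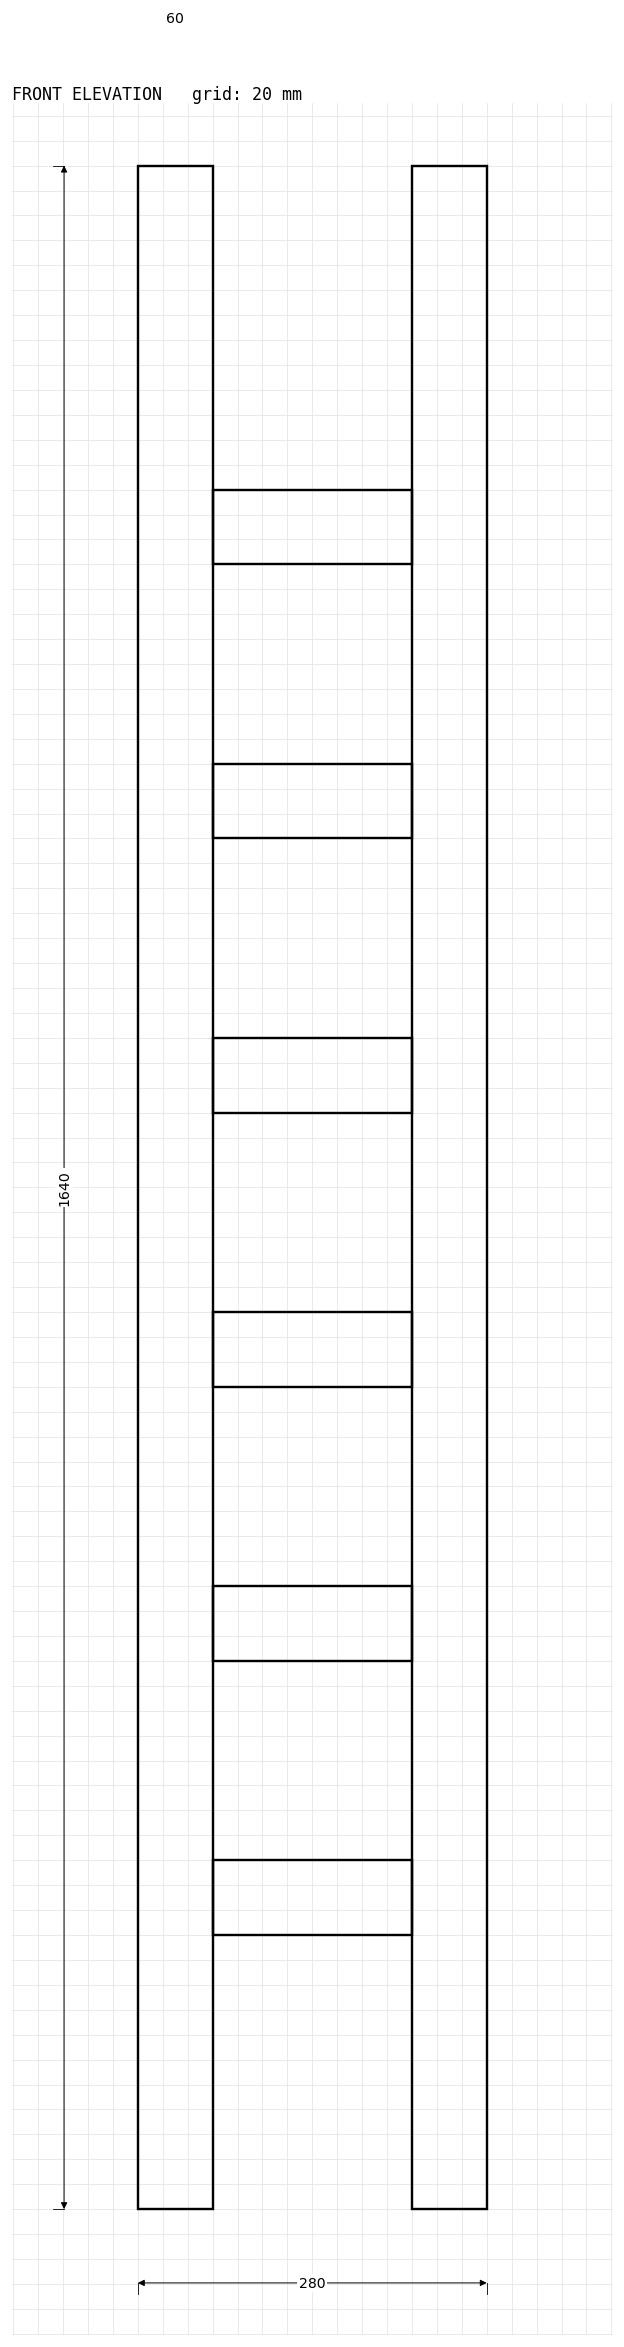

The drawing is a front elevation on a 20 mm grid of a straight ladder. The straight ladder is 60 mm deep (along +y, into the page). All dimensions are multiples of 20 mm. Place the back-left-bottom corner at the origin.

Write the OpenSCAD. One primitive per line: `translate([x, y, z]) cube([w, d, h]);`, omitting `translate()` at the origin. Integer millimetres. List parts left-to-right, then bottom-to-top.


cube([60, 60, 1640]);
translate([60, 0, 220]) cube([160, 60, 60]);
translate([60, 0, 440]) cube([160, 60, 60]);
translate([60, 0, 660]) cube([160, 60, 60]);
translate([60, 0, 880]) cube([160, 60, 60]);
translate([60, 0, 1100]) cube([160, 60, 60]);
translate([60, 0, 1320]) cube([160, 60, 60]);
translate([220, 0, 0]) cube([60, 60, 1640]);
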